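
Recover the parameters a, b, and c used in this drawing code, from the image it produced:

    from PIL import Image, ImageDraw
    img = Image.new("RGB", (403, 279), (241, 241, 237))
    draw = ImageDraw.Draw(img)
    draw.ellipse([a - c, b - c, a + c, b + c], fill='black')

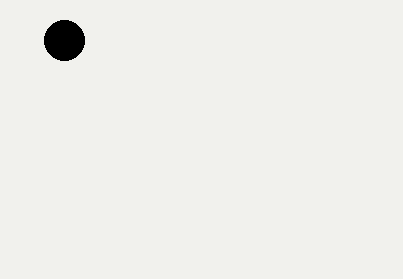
a = 64; b = 40; c = 20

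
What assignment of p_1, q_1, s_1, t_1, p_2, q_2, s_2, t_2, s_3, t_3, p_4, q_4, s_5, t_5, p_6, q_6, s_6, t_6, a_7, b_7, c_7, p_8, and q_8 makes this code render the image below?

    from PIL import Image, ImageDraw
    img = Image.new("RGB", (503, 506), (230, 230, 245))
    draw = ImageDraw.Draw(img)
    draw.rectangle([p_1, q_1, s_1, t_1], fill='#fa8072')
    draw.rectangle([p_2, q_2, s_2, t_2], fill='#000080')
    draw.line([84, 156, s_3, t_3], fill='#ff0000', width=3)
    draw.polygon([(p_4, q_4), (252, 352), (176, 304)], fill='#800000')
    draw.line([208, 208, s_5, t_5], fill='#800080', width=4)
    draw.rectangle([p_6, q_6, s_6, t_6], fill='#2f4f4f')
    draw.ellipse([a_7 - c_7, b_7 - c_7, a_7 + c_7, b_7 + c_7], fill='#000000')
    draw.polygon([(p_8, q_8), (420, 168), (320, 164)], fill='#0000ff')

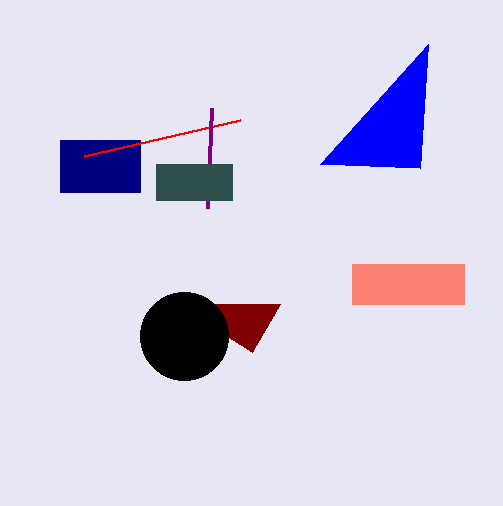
p_1 = 352
q_1 = 264
s_1 = 464
t_1 = 304
p_2 = 60
q_2 = 140
s_2 = 140
t_2 = 192
s_3 = 240
t_3 = 120
p_4 = 280
q_4 = 304
s_5 = 212
t_5 = 108
p_6 = 156
q_6 = 164
s_6 = 232
t_6 = 200
a_7 = 184
b_7 = 336
c_7 = 44
p_8 = 428
q_8 = 44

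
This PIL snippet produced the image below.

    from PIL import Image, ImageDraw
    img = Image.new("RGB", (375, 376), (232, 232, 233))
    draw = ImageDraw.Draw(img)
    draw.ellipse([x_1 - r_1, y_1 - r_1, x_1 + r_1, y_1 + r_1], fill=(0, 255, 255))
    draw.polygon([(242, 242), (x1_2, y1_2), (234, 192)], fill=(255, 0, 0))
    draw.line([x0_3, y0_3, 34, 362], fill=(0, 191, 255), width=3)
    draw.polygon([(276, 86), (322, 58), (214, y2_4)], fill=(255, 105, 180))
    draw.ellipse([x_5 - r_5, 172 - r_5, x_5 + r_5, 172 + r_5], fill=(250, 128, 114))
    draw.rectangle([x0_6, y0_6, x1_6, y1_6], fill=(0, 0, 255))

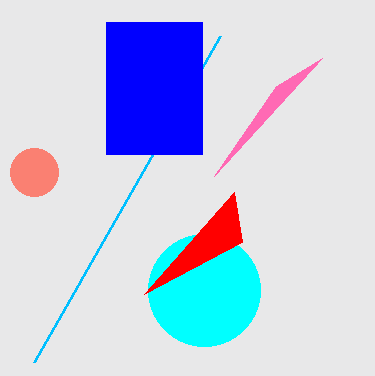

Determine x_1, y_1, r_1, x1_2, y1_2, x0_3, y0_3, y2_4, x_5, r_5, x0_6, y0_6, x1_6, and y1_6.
x_1 = 204
y_1 = 290
r_1 = 56
x1_2 = 144
y1_2 = 294
x0_3 = 220
y0_3 = 36
y2_4 = 176
x_5 = 34
r_5 = 24
x0_6 = 106
y0_6 = 22
x1_6 = 202
y1_6 = 154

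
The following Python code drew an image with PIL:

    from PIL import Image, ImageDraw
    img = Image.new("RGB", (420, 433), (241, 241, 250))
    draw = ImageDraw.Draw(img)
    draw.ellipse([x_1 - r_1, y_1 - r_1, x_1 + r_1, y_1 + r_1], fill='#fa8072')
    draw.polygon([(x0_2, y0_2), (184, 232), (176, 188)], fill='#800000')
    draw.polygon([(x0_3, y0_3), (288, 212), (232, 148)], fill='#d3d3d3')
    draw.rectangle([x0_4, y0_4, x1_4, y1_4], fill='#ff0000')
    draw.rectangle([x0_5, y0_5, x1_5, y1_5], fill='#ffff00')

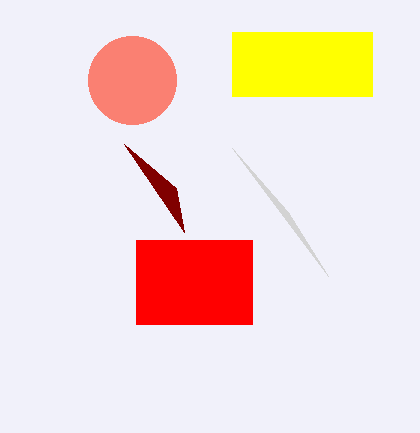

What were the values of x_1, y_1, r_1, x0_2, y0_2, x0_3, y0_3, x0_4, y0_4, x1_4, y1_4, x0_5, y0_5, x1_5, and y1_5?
x_1 = 132; y_1 = 80; r_1 = 44; x0_2 = 124; y0_2 = 144; x0_3 = 328; y0_3 = 276; x0_4 = 136; y0_4 = 240; x1_4 = 252; y1_4 = 324; x0_5 = 232; y0_5 = 32; x1_5 = 372; y1_5 = 96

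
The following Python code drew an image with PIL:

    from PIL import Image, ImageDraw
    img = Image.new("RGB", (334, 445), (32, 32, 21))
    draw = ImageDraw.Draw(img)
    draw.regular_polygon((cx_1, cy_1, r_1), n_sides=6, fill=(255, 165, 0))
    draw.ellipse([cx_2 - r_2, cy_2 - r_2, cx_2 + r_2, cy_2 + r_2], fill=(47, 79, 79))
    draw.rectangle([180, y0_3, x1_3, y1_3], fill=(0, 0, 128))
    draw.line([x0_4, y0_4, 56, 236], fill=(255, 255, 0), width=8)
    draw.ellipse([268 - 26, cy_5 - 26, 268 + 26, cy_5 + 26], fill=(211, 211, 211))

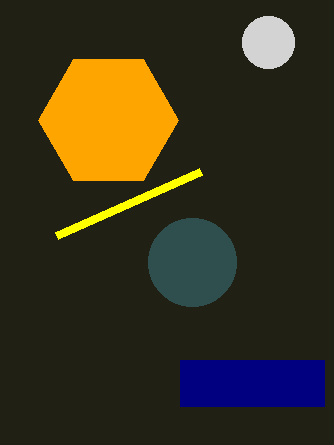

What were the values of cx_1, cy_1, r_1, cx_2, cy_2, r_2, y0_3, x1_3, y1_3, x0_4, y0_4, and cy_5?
cx_1 = 108; cy_1 = 120; r_1 = 70; cx_2 = 192; cy_2 = 262; r_2 = 44; y0_3 = 360; x1_3 = 324; y1_3 = 406; x0_4 = 200; y0_4 = 172; cy_5 = 42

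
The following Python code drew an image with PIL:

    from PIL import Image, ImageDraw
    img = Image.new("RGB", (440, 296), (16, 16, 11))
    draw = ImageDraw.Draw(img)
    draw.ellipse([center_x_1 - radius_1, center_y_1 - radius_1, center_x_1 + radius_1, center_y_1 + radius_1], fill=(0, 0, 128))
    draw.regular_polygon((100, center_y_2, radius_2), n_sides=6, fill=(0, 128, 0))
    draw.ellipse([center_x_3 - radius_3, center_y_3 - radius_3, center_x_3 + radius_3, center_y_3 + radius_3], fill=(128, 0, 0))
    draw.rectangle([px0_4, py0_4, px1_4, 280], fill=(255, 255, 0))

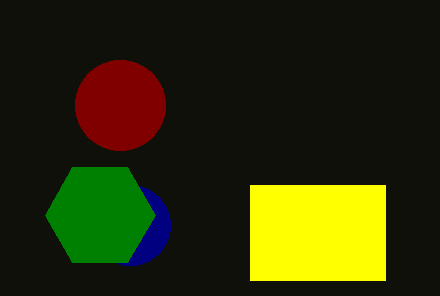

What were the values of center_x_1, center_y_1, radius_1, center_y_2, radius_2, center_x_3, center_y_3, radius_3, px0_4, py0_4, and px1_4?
center_x_1 = 130; center_y_1 = 225; radius_1 = 40; center_y_2 = 215; radius_2 = 55; center_x_3 = 120; center_y_3 = 105; radius_3 = 45; px0_4 = 250; py0_4 = 185; px1_4 = 385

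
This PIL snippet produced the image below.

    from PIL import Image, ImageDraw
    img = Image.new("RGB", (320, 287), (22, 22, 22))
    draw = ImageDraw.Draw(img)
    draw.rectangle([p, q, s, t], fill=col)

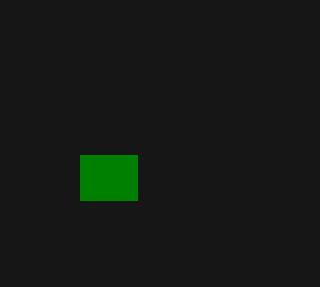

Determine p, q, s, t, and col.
p = 80
q = 155
s = 137
t = 200
col = 'green'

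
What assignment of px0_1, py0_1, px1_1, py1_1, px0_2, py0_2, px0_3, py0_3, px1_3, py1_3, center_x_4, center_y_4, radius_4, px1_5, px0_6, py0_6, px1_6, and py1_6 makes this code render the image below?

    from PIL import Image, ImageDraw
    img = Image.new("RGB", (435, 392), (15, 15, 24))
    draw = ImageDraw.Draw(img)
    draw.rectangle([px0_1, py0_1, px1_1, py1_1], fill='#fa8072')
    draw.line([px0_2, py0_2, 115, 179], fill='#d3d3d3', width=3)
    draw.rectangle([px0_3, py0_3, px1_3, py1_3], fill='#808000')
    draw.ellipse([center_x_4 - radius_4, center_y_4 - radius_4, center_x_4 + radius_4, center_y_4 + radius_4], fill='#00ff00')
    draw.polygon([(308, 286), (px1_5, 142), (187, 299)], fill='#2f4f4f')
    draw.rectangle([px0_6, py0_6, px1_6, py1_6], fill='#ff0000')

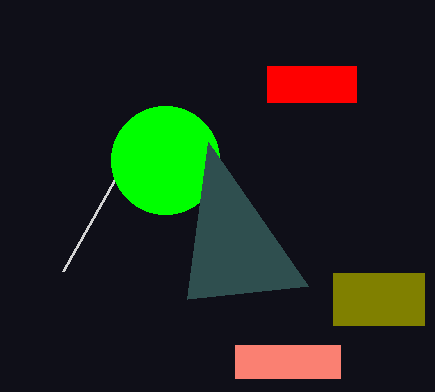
px0_1 = 235; py0_1 = 345; px1_1 = 340; py1_1 = 378; px0_2 = 63; py0_2 = 271; px0_3 = 333; py0_3 = 273; px1_3 = 424; py1_3 = 325; center_x_4 = 165; center_y_4 = 160; radius_4 = 54; px1_5 = 208; px0_6 = 267; py0_6 = 66; px1_6 = 356; py1_6 = 102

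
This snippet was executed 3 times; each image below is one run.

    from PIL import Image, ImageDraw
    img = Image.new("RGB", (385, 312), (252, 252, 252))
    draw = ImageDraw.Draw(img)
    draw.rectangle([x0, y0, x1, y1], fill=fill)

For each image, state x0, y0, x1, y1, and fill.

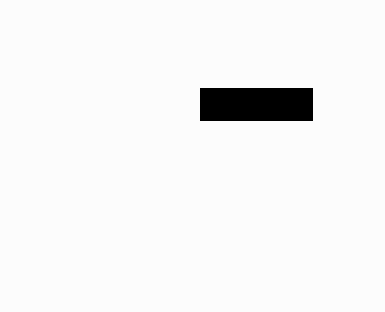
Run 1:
x0 = 200; y0 = 88; x1 = 312; y1 = 120; fill = 'black'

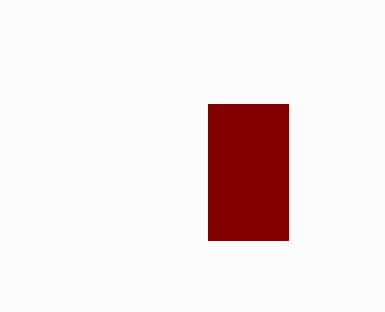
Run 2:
x0 = 208
y0 = 104
x1 = 288
y1 = 240
fill = 'maroon'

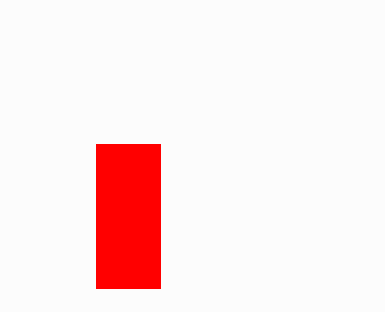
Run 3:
x0 = 96
y0 = 144
x1 = 160
y1 = 288
fill = 'red'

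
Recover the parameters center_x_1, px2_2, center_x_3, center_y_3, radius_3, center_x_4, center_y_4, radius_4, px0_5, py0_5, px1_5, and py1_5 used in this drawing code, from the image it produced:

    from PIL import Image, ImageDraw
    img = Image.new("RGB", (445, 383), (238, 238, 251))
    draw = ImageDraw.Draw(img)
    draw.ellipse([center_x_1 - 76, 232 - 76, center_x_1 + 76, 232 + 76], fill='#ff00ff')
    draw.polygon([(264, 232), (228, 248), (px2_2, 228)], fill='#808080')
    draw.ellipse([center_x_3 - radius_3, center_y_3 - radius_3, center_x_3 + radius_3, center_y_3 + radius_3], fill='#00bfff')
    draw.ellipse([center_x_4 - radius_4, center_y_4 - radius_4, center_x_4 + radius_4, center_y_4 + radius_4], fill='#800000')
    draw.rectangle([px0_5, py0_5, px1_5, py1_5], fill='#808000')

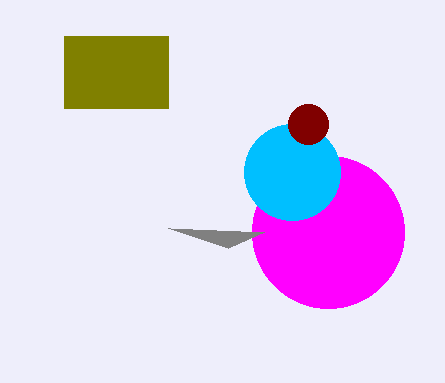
center_x_1 = 328; px2_2 = 168; center_x_3 = 292; center_y_3 = 172; radius_3 = 48; center_x_4 = 308; center_y_4 = 124; radius_4 = 20; px0_5 = 64; py0_5 = 36; px1_5 = 168; py1_5 = 108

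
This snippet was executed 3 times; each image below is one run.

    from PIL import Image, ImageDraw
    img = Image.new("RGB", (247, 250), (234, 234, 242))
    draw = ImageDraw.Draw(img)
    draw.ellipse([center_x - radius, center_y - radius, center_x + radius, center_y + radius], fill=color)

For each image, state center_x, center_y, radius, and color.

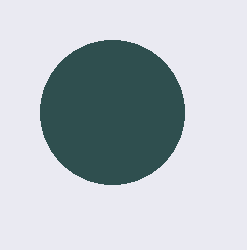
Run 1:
center_x = 112
center_y = 112
radius = 72
color = 'darkslategray'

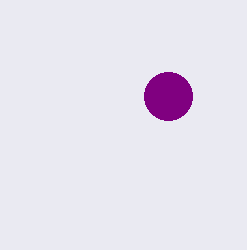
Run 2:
center_x = 168, center_y = 96, radius = 24, color = 'purple'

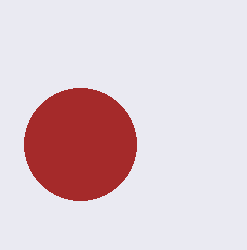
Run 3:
center_x = 80; center_y = 144; radius = 56; color = 'brown'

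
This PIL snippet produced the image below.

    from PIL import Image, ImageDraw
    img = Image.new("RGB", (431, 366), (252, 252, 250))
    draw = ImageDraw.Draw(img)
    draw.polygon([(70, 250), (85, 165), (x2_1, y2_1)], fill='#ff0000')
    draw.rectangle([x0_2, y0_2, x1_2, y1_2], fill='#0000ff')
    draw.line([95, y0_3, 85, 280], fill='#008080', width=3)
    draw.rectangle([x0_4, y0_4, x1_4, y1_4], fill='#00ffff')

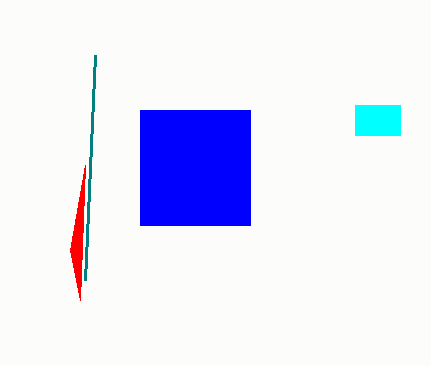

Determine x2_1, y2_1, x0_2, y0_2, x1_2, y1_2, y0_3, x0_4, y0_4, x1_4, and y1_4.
x2_1 = 80; y2_1 = 300; x0_2 = 140; y0_2 = 110; x1_2 = 250; y1_2 = 225; y0_3 = 55; x0_4 = 355; y0_4 = 105; x1_4 = 400; y1_4 = 135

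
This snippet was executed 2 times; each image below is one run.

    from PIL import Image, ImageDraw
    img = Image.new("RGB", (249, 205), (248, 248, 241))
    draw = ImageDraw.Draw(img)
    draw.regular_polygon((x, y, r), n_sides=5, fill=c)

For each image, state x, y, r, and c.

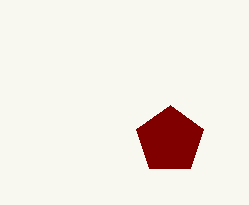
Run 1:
x = 170
y = 140
r = 35
c = 'maroon'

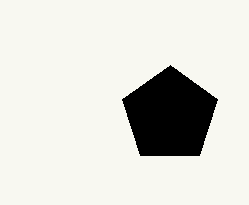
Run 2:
x = 170
y = 115
r = 50
c = 'black'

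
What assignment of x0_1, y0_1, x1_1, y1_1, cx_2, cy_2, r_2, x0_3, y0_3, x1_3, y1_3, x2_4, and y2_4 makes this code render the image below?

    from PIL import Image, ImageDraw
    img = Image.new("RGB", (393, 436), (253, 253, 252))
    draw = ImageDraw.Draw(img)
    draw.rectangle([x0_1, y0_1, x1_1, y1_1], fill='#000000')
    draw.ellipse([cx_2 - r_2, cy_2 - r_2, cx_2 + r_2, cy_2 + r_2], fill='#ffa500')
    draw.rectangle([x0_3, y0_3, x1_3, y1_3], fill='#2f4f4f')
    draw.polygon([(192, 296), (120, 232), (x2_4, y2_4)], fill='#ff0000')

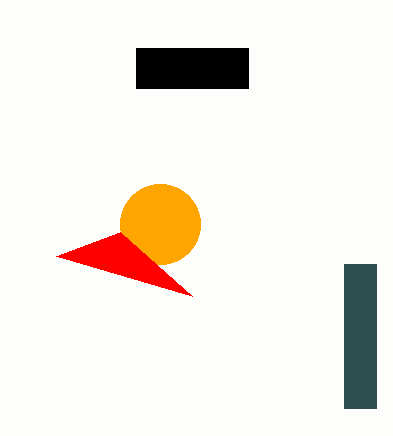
x0_1 = 136, y0_1 = 48, x1_1 = 248, y1_1 = 88, cx_2 = 160, cy_2 = 224, r_2 = 40, x0_3 = 344, y0_3 = 264, x1_3 = 376, y1_3 = 408, x2_4 = 56, y2_4 = 256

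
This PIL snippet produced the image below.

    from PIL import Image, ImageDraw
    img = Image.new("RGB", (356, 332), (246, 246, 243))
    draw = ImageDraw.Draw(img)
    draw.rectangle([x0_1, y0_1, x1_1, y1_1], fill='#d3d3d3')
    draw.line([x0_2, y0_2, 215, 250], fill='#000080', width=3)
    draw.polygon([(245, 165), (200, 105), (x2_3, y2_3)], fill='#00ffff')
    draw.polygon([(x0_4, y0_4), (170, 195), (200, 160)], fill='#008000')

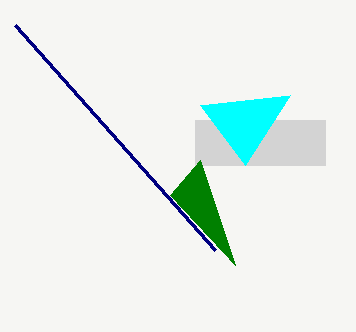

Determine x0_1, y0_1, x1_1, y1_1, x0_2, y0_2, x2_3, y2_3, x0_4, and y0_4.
x0_1 = 195
y0_1 = 120
x1_1 = 325
y1_1 = 165
x0_2 = 15
y0_2 = 25
x2_3 = 290
y2_3 = 95
x0_4 = 235
y0_4 = 265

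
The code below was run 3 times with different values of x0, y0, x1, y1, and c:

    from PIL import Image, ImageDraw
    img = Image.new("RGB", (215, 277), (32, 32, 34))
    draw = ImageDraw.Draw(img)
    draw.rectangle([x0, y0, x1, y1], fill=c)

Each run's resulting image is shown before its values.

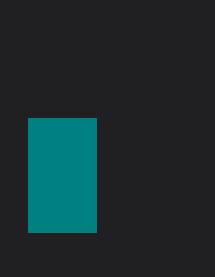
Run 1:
x0 = 28; y0 = 118; x1 = 96; y1 = 232; c = 'teal'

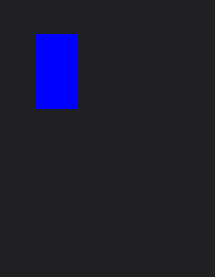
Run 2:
x0 = 36
y0 = 34
x1 = 76
y1 = 108
c = 'blue'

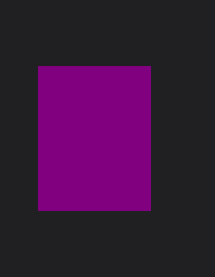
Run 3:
x0 = 38, y0 = 66, x1 = 150, y1 = 210, c = 'purple'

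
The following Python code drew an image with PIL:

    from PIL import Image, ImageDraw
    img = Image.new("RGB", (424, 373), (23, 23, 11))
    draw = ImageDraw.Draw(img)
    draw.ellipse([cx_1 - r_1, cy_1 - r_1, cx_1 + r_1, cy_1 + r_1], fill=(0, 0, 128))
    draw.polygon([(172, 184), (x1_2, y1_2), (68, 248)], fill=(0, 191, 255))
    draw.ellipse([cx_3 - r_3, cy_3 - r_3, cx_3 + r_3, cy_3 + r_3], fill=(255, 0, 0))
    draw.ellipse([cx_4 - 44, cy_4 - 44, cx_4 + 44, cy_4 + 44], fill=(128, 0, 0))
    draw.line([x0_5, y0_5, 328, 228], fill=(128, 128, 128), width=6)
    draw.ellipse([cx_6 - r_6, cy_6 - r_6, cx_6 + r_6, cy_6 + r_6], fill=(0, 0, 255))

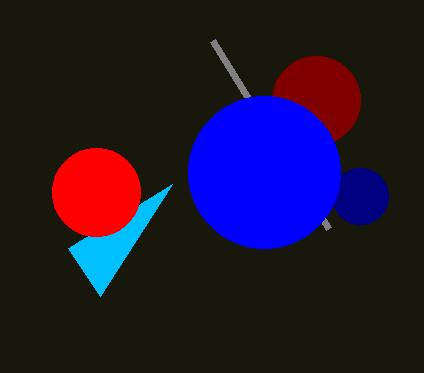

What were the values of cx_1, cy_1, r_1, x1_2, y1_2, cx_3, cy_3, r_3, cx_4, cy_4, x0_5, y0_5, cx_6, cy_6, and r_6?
cx_1 = 360, cy_1 = 196, r_1 = 28, x1_2 = 100, y1_2 = 296, cx_3 = 96, cy_3 = 192, r_3 = 44, cx_4 = 316, cy_4 = 100, x0_5 = 212, y0_5 = 40, cx_6 = 264, cy_6 = 172, r_6 = 76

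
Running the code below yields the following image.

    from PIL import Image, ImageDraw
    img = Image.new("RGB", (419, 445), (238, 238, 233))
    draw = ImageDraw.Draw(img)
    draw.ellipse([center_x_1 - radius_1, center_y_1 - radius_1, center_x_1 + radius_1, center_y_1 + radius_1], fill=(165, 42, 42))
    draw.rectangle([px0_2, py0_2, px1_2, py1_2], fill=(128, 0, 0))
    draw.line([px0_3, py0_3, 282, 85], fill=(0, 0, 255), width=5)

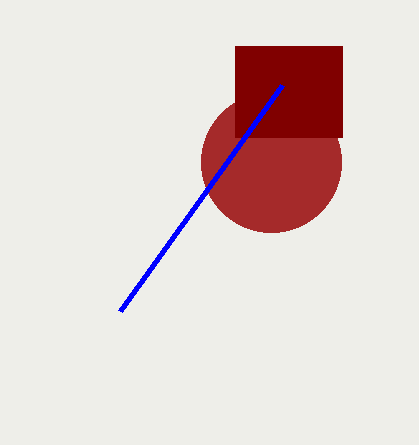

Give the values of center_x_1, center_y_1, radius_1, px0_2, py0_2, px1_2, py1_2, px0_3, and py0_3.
center_x_1 = 271; center_y_1 = 162; radius_1 = 70; px0_2 = 235; py0_2 = 46; px1_2 = 342; py1_2 = 137; px0_3 = 120; py0_3 = 311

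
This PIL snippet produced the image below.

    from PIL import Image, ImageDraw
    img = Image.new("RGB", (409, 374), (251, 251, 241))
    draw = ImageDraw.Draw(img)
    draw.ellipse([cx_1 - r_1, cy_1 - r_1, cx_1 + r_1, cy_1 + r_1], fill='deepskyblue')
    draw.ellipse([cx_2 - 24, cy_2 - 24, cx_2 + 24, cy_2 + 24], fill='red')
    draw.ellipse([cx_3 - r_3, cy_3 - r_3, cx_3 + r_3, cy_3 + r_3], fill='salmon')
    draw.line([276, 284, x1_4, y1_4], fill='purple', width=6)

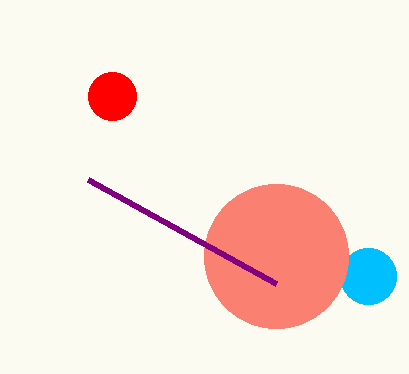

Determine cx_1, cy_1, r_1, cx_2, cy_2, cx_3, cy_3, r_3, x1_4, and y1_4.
cx_1 = 368; cy_1 = 276; r_1 = 28; cx_2 = 112; cy_2 = 96; cx_3 = 276; cy_3 = 256; r_3 = 72; x1_4 = 88; y1_4 = 180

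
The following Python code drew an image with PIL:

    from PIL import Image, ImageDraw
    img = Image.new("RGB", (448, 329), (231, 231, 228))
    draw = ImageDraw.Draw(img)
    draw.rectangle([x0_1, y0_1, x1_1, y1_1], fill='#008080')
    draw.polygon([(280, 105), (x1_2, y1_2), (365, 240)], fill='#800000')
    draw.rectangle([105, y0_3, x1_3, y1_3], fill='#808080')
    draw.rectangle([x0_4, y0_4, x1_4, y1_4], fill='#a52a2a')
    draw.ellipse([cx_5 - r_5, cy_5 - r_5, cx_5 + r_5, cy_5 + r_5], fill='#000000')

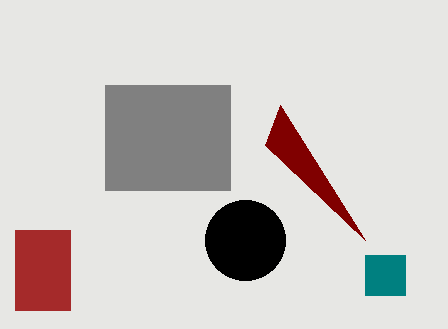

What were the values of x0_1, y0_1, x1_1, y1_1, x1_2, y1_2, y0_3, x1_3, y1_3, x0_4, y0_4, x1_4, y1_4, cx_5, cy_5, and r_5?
x0_1 = 365
y0_1 = 255
x1_1 = 405
y1_1 = 295
x1_2 = 265
y1_2 = 145
y0_3 = 85
x1_3 = 230
y1_3 = 190
x0_4 = 15
y0_4 = 230
x1_4 = 70
y1_4 = 310
cx_5 = 245
cy_5 = 240
r_5 = 40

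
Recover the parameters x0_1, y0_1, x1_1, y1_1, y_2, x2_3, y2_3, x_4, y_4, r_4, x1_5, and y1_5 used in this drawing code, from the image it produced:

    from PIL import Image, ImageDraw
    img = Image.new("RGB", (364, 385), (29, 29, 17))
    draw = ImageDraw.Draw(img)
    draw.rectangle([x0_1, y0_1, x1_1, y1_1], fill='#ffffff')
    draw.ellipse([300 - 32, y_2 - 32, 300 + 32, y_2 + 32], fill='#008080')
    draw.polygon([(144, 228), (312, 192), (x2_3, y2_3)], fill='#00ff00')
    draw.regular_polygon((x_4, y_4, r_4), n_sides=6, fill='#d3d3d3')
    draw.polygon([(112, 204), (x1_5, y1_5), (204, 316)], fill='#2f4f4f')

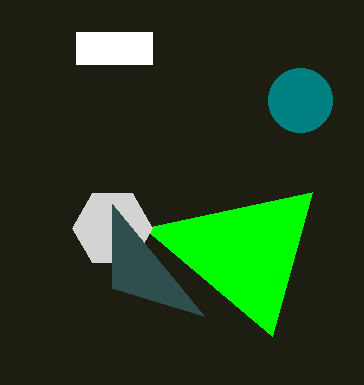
x0_1 = 76; y0_1 = 32; x1_1 = 152; y1_1 = 64; y_2 = 100; x2_3 = 272; y2_3 = 336; x_4 = 112; y_4 = 228; r_4 = 40; x1_5 = 112; y1_5 = 288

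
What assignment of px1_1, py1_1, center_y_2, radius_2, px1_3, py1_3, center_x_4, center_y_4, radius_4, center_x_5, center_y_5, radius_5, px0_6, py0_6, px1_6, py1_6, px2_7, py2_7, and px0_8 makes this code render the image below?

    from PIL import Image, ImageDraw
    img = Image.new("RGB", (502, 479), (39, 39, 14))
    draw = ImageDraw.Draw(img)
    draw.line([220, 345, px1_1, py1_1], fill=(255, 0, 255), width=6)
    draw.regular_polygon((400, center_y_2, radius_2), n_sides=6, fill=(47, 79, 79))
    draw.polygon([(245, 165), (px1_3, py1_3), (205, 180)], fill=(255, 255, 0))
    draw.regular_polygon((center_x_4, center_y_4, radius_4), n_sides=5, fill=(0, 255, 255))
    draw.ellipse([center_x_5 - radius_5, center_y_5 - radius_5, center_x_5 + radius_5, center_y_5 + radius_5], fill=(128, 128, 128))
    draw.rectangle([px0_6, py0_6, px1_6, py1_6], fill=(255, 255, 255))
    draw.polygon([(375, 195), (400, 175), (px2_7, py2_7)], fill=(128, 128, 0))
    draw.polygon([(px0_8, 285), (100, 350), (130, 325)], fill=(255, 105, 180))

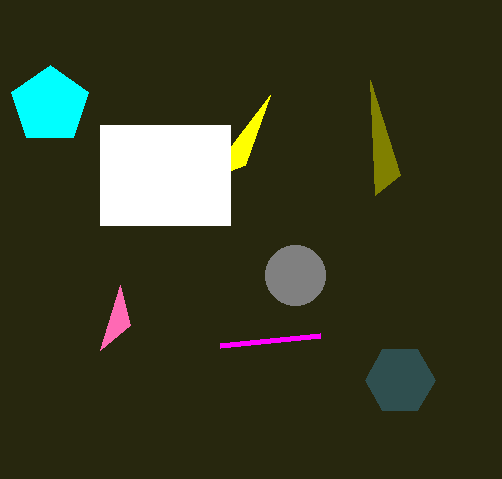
px1_1 = 320; py1_1 = 335; center_y_2 = 380; radius_2 = 35; px1_3 = 270; py1_3 = 95; center_x_4 = 50; center_y_4 = 105; radius_4 = 40; center_x_5 = 295; center_y_5 = 275; radius_5 = 30; px0_6 = 100; py0_6 = 125; px1_6 = 230; py1_6 = 225; px2_7 = 370; py2_7 = 80; px0_8 = 120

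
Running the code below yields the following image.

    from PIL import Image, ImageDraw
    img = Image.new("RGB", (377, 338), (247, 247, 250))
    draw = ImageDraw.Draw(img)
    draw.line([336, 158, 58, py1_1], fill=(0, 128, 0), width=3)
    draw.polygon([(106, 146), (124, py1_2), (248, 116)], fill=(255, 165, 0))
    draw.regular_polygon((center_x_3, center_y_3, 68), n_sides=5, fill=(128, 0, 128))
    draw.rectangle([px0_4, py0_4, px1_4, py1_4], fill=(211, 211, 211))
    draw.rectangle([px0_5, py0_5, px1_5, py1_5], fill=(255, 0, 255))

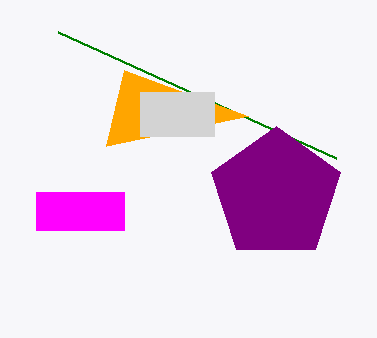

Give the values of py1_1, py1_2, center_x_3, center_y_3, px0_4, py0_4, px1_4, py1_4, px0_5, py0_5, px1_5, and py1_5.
py1_1 = 32; py1_2 = 70; center_x_3 = 276; center_y_3 = 194; px0_4 = 140; py0_4 = 92; px1_4 = 214; py1_4 = 136; px0_5 = 36; py0_5 = 192; px1_5 = 124; py1_5 = 230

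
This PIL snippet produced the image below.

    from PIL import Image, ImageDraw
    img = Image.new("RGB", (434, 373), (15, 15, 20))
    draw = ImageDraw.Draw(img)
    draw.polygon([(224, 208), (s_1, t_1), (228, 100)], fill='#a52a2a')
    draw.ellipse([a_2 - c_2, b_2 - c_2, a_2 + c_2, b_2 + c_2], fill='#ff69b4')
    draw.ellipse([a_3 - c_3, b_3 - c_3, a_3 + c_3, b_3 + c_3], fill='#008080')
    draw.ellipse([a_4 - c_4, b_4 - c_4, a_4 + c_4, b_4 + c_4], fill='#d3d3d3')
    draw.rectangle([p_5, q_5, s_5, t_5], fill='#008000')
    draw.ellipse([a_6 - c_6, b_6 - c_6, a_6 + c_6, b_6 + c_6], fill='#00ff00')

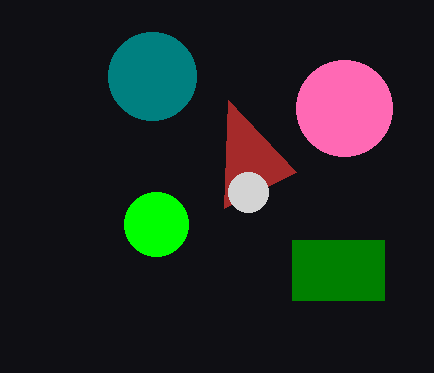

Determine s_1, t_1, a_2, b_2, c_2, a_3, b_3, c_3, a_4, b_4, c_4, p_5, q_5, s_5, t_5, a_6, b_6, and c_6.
s_1 = 296
t_1 = 172
a_2 = 344
b_2 = 108
c_2 = 48
a_3 = 152
b_3 = 76
c_3 = 44
a_4 = 248
b_4 = 192
c_4 = 20
p_5 = 292
q_5 = 240
s_5 = 384
t_5 = 300
a_6 = 156
b_6 = 224
c_6 = 32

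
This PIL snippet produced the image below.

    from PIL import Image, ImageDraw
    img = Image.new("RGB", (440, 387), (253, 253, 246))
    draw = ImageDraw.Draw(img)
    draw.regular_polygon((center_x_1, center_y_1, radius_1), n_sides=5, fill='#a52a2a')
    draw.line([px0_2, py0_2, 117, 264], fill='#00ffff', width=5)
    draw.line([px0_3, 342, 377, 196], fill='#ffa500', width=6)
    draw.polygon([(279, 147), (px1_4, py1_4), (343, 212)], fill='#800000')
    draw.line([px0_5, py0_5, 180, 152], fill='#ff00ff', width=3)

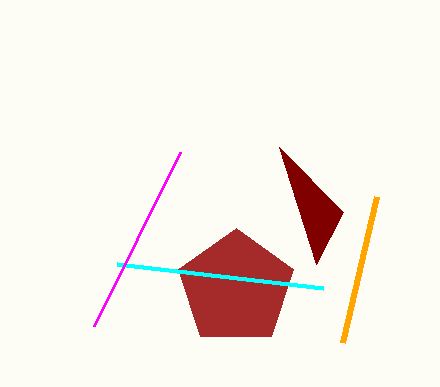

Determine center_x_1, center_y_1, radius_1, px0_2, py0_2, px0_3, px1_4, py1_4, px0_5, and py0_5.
center_x_1 = 236, center_y_1 = 288, radius_1 = 60, px0_2 = 323, py0_2 = 288, px0_3 = 343, px1_4 = 316, py1_4 = 264, px0_5 = 94, py0_5 = 326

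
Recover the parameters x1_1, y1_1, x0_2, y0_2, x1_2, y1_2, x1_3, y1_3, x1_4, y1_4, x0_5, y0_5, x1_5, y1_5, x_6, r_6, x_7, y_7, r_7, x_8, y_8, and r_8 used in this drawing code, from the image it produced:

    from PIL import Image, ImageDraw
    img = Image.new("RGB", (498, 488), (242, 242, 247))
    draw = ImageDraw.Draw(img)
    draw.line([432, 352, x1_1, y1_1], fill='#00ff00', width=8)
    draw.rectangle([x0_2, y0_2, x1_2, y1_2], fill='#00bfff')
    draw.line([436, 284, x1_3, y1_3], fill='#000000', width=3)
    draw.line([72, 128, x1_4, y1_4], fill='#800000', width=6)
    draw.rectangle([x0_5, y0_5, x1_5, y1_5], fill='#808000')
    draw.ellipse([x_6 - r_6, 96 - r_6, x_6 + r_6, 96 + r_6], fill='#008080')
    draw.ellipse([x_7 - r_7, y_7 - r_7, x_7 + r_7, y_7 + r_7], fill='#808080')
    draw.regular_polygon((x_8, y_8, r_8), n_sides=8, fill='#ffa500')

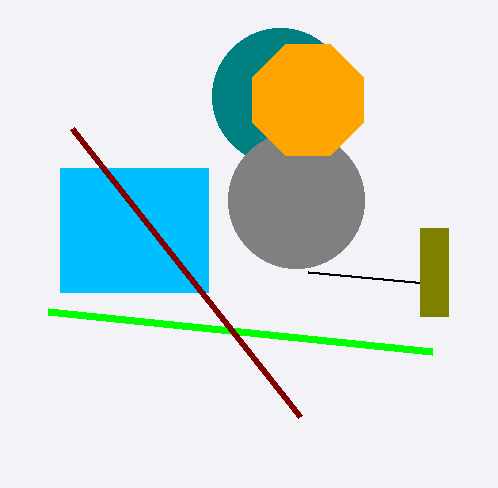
x1_1 = 48; y1_1 = 312; x0_2 = 60; y0_2 = 168; x1_2 = 208; y1_2 = 292; x1_3 = 308; y1_3 = 272; x1_4 = 300; y1_4 = 416; x0_5 = 420; y0_5 = 228; x1_5 = 448; y1_5 = 316; x_6 = 280; r_6 = 68; x_7 = 296; y_7 = 200; r_7 = 68; x_8 = 308; y_8 = 100; r_8 = 60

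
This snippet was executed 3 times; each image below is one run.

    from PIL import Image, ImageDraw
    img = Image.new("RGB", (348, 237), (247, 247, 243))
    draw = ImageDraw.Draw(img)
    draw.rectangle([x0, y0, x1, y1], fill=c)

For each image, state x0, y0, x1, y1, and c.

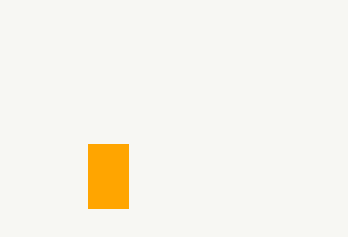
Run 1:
x0 = 88, y0 = 144, x1 = 128, y1 = 208, c = 'orange'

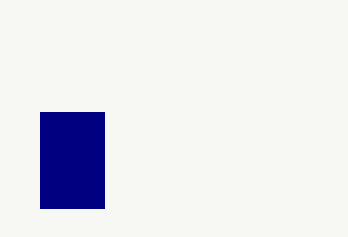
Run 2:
x0 = 40; y0 = 112; x1 = 104; y1 = 208; c = 'navy'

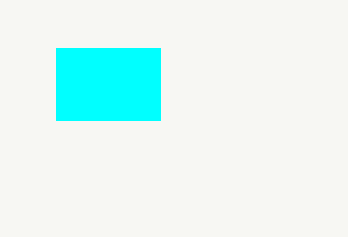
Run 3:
x0 = 56, y0 = 48, x1 = 160, y1 = 120, c = 'cyan'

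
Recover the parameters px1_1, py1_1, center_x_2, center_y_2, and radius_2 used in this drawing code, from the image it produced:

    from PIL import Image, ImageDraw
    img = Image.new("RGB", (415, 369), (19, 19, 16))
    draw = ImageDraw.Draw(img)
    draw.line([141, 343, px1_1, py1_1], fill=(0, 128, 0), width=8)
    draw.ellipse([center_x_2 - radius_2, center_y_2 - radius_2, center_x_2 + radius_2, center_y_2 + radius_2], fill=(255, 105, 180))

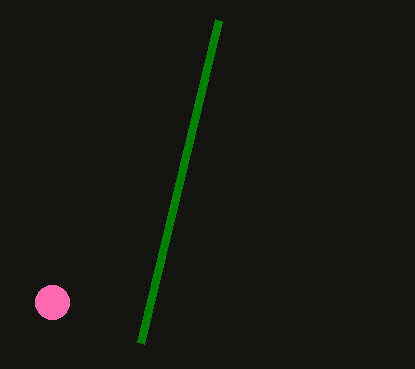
px1_1 = 219
py1_1 = 20
center_x_2 = 52
center_y_2 = 302
radius_2 = 17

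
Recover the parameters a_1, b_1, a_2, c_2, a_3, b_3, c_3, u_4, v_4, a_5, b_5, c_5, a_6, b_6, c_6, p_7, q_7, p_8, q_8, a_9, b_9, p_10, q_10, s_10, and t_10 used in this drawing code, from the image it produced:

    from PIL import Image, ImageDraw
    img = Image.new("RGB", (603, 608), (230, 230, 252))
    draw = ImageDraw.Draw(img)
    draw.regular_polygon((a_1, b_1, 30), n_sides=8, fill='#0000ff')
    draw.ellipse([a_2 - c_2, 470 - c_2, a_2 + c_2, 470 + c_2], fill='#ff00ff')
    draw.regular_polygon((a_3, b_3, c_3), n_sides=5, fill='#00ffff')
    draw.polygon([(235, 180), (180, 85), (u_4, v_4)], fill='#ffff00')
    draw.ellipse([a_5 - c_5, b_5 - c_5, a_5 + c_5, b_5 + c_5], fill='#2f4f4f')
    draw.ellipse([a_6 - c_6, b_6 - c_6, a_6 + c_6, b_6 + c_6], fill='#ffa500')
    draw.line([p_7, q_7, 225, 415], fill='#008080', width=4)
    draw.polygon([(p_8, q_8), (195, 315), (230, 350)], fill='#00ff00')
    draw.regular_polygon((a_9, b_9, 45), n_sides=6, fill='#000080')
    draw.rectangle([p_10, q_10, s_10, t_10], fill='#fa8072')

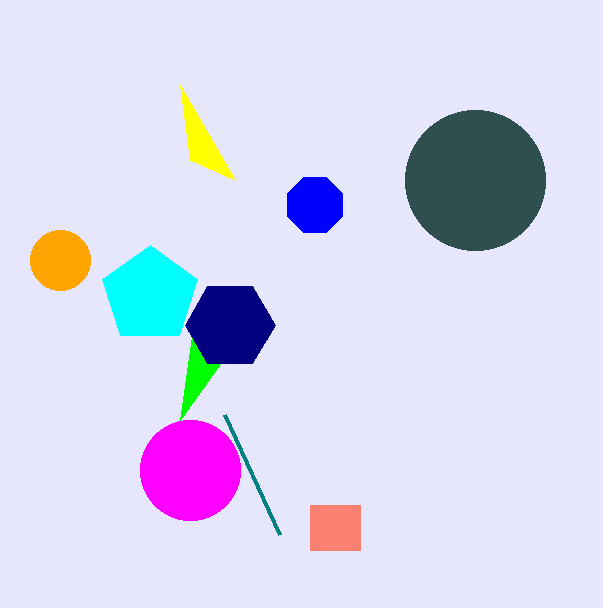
a_1 = 315, b_1 = 205, a_2 = 190, c_2 = 50, a_3 = 150, b_3 = 295, c_3 = 50, u_4 = 190, v_4 = 160, a_5 = 475, b_5 = 180, c_5 = 70, a_6 = 60, b_6 = 260, c_6 = 30, p_7 = 280, q_7 = 535, p_8 = 180, q_8 = 420, a_9 = 230, b_9 = 325, p_10 = 310, q_10 = 505, s_10 = 360, t_10 = 550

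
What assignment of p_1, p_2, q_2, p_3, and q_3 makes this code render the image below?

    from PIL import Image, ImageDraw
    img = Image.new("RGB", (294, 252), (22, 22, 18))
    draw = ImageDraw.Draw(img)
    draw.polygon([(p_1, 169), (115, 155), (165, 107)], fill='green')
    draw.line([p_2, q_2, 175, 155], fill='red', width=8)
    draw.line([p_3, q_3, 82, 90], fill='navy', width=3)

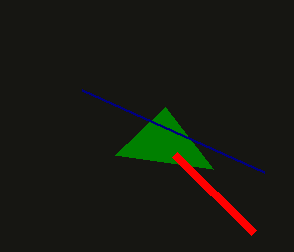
p_1 = 213; p_2 = 254; q_2 = 233; p_3 = 264; q_3 = 172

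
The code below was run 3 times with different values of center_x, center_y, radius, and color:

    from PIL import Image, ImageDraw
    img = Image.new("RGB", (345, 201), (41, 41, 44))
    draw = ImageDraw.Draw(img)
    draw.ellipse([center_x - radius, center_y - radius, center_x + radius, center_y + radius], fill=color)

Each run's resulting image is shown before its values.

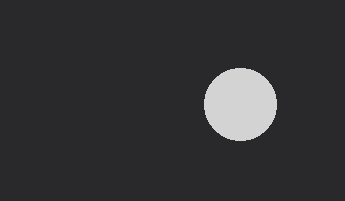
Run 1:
center_x = 240, center_y = 104, radius = 36, color = 'lightgray'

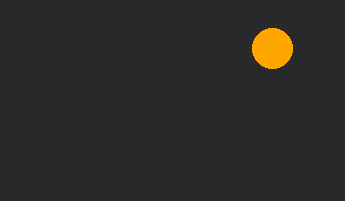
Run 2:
center_x = 272, center_y = 48, radius = 20, color = 'orange'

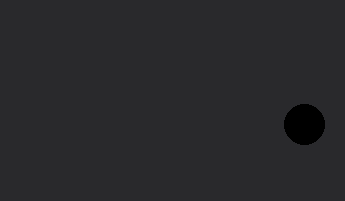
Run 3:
center_x = 304; center_y = 124; radius = 20; color = 'black'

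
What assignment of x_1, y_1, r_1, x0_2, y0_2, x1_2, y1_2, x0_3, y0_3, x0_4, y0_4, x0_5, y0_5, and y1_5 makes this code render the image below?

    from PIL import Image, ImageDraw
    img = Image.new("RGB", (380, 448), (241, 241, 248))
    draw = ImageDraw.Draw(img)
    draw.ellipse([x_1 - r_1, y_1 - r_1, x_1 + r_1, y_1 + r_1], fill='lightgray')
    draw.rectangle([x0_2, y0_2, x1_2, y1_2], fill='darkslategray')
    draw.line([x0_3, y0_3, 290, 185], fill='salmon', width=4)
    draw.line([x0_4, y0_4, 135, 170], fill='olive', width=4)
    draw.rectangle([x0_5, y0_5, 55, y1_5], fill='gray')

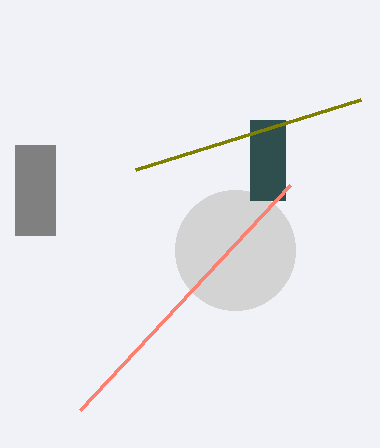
x_1 = 235; y_1 = 250; r_1 = 60; x0_2 = 250; y0_2 = 120; x1_2 = 285; y1_2 = 200; x0_3 = 80; y0_3 = 410; x0_4 = 360; y0_4 = 100; x0_5 = 15; y0_5 = 145; y1_5 = 235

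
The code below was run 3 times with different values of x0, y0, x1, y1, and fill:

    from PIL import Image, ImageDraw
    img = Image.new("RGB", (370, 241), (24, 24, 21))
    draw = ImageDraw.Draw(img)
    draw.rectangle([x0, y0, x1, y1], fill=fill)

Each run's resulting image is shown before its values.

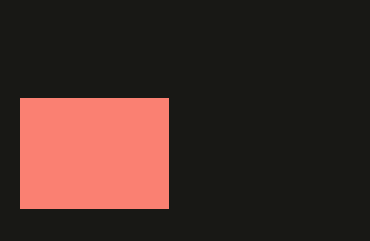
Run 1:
x0 = 20
y0 = 98
x1 = 168
y1 = 208
fill = 'salmon'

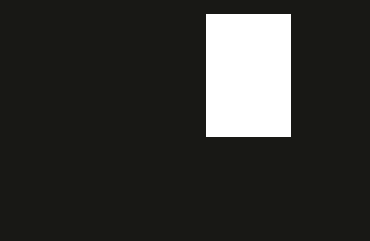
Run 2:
x0 = 206; y0 = 14; x1 = 290; y1 = 136; fill = 'white'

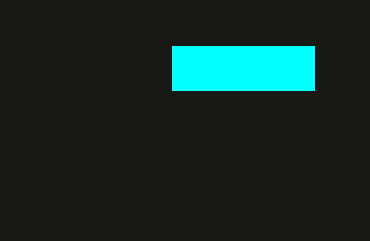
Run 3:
x0 = 172, y0 = 46, x1 = 314, y1 = 90, fill = 'cyan'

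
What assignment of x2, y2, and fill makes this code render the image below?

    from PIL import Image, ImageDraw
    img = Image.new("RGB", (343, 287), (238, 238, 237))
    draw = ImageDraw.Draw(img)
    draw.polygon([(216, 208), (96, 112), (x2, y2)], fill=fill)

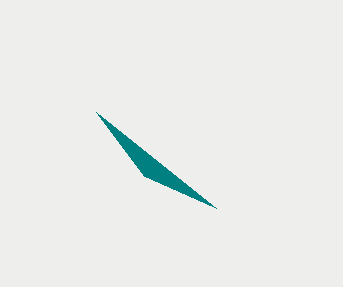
x2 = 144, y2 = 176, fill = 'teal'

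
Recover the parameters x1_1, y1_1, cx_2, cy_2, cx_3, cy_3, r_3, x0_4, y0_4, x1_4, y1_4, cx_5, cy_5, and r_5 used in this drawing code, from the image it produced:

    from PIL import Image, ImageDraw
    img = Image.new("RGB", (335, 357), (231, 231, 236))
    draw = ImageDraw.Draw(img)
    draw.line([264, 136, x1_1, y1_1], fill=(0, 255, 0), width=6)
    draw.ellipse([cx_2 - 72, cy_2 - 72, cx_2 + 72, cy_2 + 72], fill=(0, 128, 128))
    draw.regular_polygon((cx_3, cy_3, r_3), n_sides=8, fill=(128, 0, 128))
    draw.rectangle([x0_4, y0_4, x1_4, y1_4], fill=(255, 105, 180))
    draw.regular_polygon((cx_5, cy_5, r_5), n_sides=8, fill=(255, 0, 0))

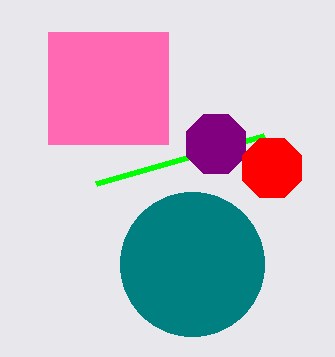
x1_1 = 96, y1_1 = 184, cx_2 = 192, cy_2 = 264, cx_3 = 216, cy_3 = 144, r_3 = 32, x0_4 = 48, y0_4 = 32, x1_4 = 168, y1_4 = 144, cx_5 = 272, cy_5 = 168, r_5 = 32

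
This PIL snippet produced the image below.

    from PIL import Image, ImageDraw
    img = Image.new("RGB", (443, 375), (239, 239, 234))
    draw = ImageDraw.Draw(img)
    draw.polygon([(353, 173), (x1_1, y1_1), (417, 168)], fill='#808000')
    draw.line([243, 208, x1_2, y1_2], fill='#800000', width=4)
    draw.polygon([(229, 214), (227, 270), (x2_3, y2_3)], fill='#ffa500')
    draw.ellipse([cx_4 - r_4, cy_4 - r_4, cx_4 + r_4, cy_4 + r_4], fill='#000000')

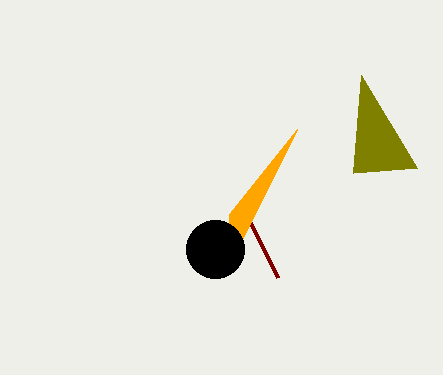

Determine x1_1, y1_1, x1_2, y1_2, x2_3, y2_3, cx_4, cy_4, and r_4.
x1_1 = 361
y1_1 = 75
x1_2 = 277
y1_2 = 277
x2_3 = 297
y2_3 = 129
cx_4 = 215
cy_4 = 249
r_4 = 29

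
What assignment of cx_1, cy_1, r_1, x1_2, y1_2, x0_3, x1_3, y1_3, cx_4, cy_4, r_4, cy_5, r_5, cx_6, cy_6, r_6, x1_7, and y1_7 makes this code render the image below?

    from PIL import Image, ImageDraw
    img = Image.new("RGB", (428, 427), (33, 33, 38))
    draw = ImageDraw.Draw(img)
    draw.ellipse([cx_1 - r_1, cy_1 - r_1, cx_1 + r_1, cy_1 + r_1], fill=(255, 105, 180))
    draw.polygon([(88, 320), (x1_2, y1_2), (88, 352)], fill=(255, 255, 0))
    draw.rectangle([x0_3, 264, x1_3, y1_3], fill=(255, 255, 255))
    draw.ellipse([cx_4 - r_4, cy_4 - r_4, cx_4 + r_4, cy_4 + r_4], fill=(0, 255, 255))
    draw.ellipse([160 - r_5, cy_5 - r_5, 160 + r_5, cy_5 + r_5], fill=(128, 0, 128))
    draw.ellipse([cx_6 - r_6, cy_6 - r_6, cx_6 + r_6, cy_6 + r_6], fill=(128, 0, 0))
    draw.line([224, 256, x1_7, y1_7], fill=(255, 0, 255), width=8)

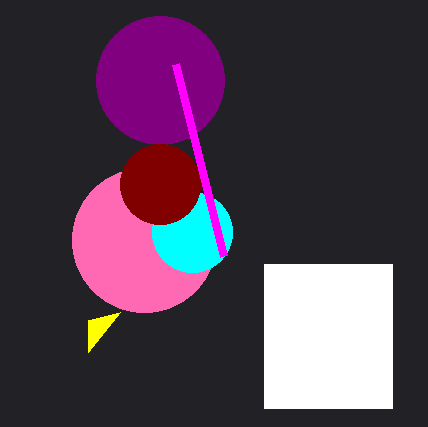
cx_1 = 144; cy_1 = 240; r_1 = 72; x1_2 = 120; y1_2 = 312; x0_3 = 264; x1_3 = 392; y1_3 = 408; cx_4 = 192; cy_4 = 232; r_4 = 40; cy_5 = 80; r_5 = 64; cx_6 = 160; cy_6 = 184; r_6 = 40; x1_7 = 176; y1_7 = 64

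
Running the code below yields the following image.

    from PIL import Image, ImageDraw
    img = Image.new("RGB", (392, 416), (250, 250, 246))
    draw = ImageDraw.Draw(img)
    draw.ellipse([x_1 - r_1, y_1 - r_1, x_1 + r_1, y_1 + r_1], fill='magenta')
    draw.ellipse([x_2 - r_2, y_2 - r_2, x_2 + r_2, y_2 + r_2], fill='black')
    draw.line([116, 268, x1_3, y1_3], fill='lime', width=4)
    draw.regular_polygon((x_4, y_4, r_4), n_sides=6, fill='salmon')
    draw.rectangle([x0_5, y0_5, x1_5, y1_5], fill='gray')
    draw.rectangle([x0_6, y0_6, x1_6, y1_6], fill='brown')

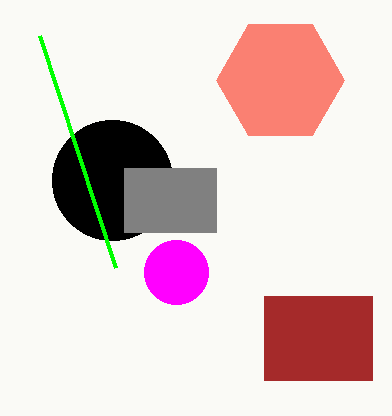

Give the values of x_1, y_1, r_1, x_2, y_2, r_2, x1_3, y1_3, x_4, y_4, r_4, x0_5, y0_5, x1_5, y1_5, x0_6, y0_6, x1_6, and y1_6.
x_1 = 176; y_1 = 272; r_1 = 32; x_2 = 112; y_2 = 180; r_2 = 60; x1_3 = 40; y1_3 = 36; x_4 = 280; y_4 = 80; r_4 = 64; x0_5 = 124; y0_5 = 168; x1_5 = 216; y1_5 = 232; x0_6 = 264; y0_6 = 296; x1_6 = 372; y1_6 = 380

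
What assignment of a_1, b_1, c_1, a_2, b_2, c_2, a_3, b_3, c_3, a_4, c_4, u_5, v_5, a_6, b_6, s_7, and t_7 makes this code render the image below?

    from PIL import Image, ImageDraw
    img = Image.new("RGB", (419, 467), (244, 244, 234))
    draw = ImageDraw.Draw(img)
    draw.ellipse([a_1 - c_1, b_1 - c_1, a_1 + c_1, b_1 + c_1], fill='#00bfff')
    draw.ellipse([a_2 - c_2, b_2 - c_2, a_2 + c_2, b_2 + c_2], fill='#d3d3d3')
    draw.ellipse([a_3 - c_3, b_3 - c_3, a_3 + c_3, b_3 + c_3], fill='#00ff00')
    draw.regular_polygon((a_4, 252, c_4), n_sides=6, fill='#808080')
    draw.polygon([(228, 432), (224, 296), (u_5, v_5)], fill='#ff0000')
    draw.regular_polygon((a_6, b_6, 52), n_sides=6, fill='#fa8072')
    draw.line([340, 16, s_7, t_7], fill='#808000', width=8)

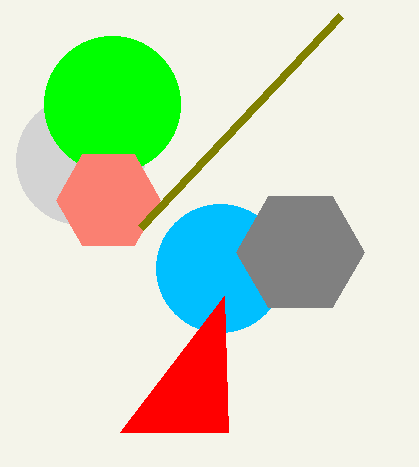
a_1 = 220, b_1 = 268, c_1 = 64, a_2 = 80, b_2 = 160, c_2 = 64, a_3 = 112, b_3 = 104, c_3 = 68, a_4 = 300, c_4 = 64, u_5 = 120, v_5 = 432, a_6 = 108, b_6 = 200, s_7 = 140, t_7 = 228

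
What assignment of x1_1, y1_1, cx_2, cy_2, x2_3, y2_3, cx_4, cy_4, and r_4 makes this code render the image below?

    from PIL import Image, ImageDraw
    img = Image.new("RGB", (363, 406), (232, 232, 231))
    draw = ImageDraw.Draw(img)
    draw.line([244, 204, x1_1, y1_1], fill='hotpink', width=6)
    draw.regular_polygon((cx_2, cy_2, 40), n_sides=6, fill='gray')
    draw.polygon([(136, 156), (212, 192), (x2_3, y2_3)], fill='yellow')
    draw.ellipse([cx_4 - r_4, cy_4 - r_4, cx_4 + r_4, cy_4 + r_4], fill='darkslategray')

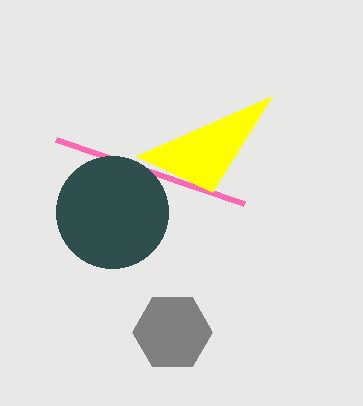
x1_1 = 56, y1_1 = 140, cx_2 = 172, cy_2 = 332, x2_3 = 272, y2_3 = 96, cx_4 = 112, cy_4 = 212, r_4 = 56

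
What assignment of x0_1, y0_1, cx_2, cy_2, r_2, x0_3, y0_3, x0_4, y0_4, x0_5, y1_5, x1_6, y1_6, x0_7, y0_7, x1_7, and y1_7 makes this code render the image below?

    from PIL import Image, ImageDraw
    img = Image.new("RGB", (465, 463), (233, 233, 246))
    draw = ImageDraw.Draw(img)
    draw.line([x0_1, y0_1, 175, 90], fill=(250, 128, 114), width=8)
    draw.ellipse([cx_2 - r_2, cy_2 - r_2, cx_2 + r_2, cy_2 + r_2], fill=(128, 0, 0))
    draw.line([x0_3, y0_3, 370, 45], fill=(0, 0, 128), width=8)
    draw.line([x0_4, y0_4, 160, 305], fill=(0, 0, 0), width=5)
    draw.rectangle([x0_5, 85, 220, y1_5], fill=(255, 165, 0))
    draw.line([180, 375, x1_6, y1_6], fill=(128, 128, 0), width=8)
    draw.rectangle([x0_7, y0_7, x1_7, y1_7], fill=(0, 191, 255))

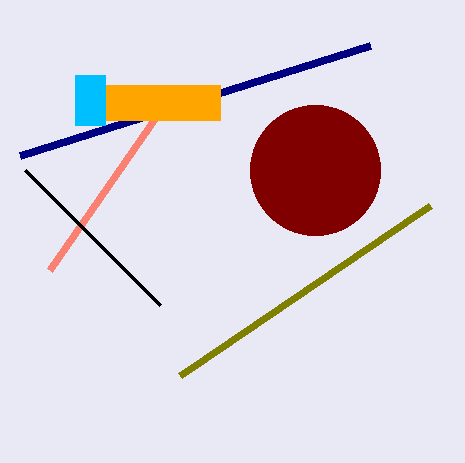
x0_1 = 50; y0_1 = 270; cx_2 = 315; cy_2 = 170; r_2 = 65; x0_3 = 20; y0_3 = 155; x0_4 = 25; y0_4 = 170; x0_5 = 75; y1_5 = 120; x1_6 = 430; y1_6 = 205; x0_7 = 75; y0_7 = 75; x1_7 = 105; y1_7 = 125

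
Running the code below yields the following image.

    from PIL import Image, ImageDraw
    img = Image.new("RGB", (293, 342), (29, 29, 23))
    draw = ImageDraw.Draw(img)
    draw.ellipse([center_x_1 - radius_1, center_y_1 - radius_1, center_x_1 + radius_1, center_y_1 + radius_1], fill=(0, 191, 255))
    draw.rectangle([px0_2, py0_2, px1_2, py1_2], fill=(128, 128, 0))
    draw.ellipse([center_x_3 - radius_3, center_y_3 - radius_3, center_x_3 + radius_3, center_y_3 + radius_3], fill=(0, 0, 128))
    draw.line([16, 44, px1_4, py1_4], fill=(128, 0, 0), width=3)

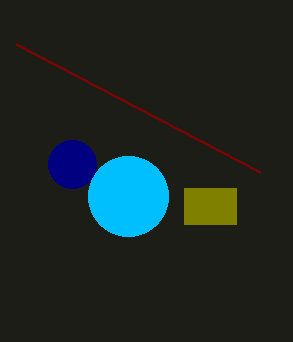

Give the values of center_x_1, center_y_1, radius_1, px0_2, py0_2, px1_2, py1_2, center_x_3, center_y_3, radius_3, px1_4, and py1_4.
center_x_1 = 128, center_y_1 = 196, radius_1 = 40, px0_2 = 184, py0_2 = 188, px1_2 = 236, py1_2 = 224, center_x_3 = 72, center_y_3 = 164, radius_3 = 24, px1_4 = 260, py1_4 = 172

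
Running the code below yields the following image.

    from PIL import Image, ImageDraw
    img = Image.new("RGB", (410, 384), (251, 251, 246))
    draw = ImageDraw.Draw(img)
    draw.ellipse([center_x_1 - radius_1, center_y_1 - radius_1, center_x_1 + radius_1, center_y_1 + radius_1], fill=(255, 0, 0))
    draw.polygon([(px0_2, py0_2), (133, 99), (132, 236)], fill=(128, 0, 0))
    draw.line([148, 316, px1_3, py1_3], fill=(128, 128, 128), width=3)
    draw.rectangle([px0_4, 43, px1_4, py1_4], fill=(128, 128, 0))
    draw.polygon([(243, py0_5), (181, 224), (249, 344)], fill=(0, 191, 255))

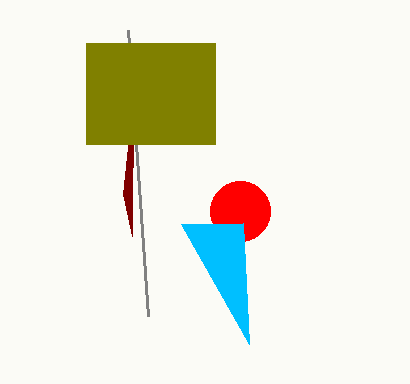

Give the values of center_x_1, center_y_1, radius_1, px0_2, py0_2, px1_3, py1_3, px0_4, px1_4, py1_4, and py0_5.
center_x_1 = 240, center_y_1 = 211, radius_1 = 30, px0_2 = 123, py0_2 = 194, px1_3 = 128, py1_3 = 30, px0_4 = 86, px1_4 = 215, py1_4 = 144, py0_5 = 223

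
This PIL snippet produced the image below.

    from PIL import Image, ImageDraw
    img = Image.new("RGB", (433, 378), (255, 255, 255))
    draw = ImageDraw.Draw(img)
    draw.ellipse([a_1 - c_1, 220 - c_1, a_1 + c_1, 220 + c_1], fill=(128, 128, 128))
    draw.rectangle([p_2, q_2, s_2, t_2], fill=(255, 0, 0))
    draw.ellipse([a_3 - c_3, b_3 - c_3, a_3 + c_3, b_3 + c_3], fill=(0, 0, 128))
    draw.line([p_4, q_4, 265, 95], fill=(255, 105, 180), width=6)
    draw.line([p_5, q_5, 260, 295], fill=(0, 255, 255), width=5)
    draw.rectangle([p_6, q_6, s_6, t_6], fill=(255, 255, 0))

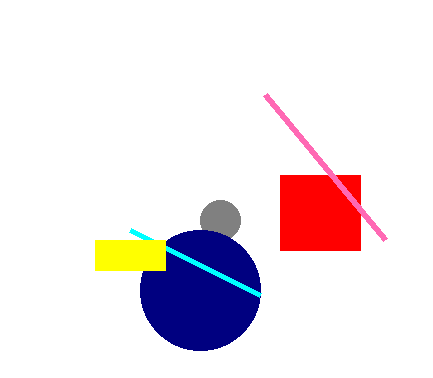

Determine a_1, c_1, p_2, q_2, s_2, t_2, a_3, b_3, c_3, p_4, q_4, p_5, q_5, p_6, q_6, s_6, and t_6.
a_1 = 220, c_1 = 20, p_2 = 280, q_2 = 175, s_2 = 360, t_2 = 250, a_3 = 200, b_3 = 290, c_3 = 60, p_4 = 385, q_4 = 240, p_5 = 130, q_5 = 230, p_6 = 95, q_6 = 240, s_6 = 165, t_6 = 270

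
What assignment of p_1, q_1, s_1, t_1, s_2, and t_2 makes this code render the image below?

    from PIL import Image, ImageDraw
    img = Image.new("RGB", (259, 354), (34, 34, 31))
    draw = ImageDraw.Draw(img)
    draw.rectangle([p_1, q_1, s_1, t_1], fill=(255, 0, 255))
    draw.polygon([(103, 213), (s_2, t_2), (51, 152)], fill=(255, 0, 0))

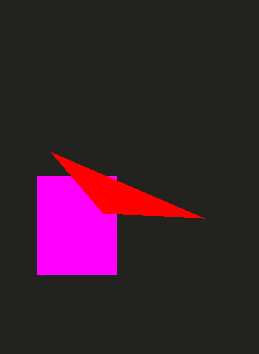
p_1 = 37; q_1 = 176; s_1 = 116; t_1 = 274; s_2 = 204; t_2 = 218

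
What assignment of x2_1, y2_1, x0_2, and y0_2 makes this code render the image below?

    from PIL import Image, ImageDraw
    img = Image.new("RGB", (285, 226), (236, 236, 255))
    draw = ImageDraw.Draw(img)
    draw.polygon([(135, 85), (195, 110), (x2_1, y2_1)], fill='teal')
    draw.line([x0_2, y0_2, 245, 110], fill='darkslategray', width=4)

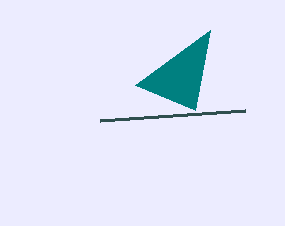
x2_1 = 210
y2_1 = 30
x0_2 = 100
y0_2 = 120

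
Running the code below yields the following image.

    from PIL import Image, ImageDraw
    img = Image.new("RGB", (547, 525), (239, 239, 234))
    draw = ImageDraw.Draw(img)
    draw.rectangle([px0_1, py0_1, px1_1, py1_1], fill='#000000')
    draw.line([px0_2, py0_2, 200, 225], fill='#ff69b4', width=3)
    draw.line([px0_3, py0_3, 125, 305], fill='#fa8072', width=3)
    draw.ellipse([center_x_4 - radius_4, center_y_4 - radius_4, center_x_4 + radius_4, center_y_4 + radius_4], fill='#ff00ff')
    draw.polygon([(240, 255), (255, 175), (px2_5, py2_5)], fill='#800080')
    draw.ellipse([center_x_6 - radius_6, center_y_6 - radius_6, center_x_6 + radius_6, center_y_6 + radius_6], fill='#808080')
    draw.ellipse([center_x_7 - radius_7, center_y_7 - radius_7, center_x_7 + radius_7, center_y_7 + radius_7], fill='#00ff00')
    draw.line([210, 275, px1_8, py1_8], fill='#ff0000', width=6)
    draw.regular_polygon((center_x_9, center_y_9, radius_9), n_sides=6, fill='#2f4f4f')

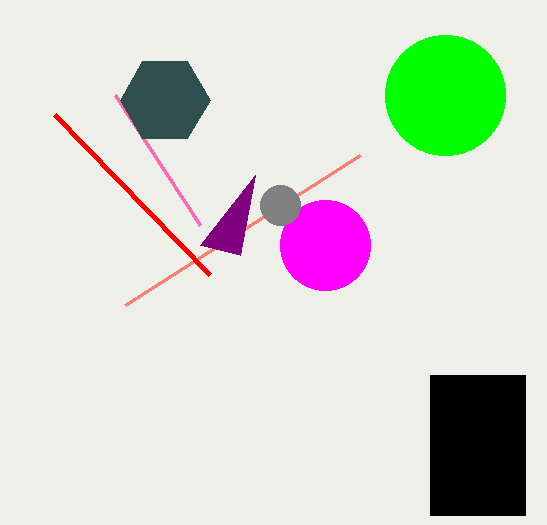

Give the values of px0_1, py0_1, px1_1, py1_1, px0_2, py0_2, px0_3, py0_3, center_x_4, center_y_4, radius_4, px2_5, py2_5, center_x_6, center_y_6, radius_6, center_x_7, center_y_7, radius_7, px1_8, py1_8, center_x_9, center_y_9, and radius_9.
px0_1 = 430, py0_1 = 375, px1_1 = 525, py1_1 = 515, px0_2 = 115, py0_2 = 95, px0_3 = 360, py0_3 = 155, center_x_4 = 325, center_y_4 = 245, radius_4 = 45, px2_5 = 200, py2_5 = 245, center_x_6 = 280, center_y_6 = 205, radius_6 = 20, center_x_7 = 445, center_y_7 = 95, radius_7 = 60, px1_8 = 55, py1_8 = 115, center_x_9 = 165, center_y_9 = 100, radius_9 = 45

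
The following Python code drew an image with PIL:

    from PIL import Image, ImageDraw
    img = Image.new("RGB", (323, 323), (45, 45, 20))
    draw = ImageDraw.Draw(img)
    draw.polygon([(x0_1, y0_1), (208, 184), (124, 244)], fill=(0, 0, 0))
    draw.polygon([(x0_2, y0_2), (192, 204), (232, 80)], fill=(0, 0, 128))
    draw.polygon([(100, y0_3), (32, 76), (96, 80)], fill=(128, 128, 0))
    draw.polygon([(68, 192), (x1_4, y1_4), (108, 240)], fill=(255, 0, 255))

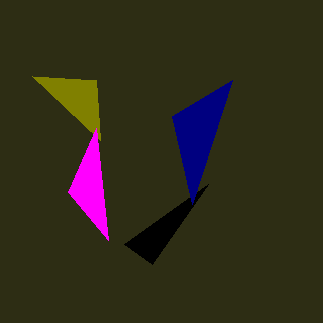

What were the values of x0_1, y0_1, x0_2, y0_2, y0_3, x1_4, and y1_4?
x0_1 = 152
y0_1 = 264
x0_2 = 172
y0_2 = 116
y0_3 = 140
x1_4 = 96
y1_4 = 128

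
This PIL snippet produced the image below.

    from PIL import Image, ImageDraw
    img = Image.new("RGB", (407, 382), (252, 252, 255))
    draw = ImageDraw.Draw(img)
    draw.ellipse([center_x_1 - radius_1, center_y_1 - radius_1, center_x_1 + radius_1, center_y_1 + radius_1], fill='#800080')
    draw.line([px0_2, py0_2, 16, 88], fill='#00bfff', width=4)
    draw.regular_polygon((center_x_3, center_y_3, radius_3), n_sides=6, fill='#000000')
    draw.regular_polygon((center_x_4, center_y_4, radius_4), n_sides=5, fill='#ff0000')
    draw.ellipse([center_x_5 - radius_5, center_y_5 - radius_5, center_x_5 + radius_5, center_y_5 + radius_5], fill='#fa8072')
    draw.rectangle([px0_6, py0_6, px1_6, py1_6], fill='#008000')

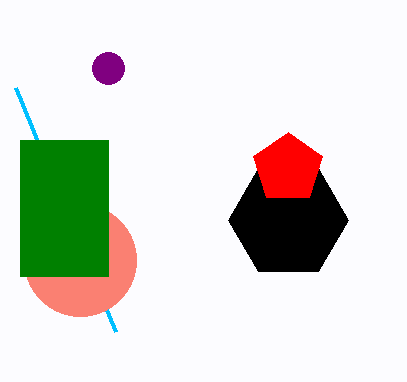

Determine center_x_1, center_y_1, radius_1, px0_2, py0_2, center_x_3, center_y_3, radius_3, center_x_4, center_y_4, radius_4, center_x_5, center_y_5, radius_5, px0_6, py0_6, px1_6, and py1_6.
center_x_1 = 108, center_y_1 = 68, radius_1 = 16, px0_2 = 116, py0_2 = 332, center_x_3 = 288, center_y_3 = 220, radius_3 = 60, center_x_4 = 288, center_y_4 = 168, radius_4 = 36, center_x_5 = 80, center_y_5 = 260, radius_5 = 56, px0_6 = 20, py0_6 = 140, px1_6 = 108, py1_6 = 276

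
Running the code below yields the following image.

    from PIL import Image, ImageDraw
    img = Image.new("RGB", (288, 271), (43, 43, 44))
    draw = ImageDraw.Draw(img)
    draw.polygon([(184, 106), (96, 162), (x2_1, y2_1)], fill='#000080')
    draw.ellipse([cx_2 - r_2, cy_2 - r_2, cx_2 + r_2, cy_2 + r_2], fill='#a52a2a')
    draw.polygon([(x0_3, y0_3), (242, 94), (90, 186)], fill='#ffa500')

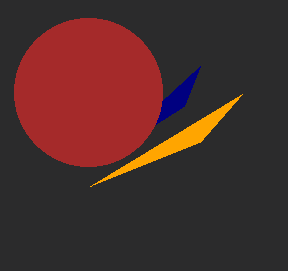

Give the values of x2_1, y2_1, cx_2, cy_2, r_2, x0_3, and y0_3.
x2_1 = 200; y2_1 = 66; cx_2 = 88; cy_2 = 92; r_2 = 74; x0_3 = 200; y0_3 = 142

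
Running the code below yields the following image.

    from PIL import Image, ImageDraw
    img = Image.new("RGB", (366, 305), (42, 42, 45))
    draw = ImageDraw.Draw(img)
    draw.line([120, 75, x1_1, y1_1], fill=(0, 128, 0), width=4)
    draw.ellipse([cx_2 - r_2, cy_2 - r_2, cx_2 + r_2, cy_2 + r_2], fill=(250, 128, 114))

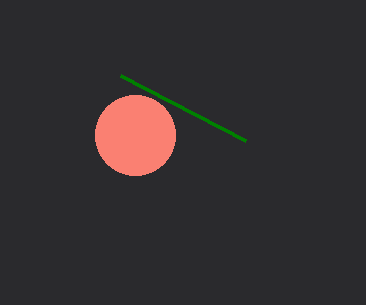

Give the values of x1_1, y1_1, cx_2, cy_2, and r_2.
x1_1 = 245; y1_1 = 140; cx_2 = 135; cy_2 = 135; r_2 = 40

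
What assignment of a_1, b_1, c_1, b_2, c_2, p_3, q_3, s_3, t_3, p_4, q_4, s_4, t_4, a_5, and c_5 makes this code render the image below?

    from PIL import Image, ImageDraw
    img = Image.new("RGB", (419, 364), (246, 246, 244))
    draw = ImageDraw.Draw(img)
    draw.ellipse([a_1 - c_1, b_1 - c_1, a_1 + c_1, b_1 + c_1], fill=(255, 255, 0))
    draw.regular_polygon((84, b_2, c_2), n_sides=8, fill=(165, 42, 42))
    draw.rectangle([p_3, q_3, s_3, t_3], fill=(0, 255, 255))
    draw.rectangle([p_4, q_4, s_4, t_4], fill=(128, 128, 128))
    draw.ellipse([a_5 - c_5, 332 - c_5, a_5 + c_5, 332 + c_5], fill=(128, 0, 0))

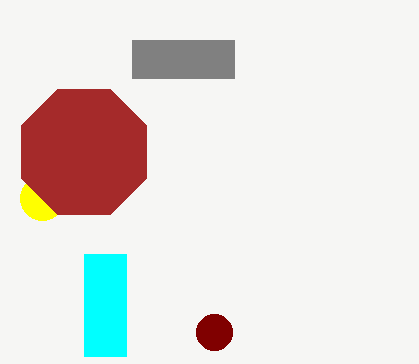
a_1 = 42, b_1 = 198, c_1 = 22, b_2 = 152, c_2 = 68, p_3 = 84, q_3 = 254, s_3 = 126, t_3 = 356, p_4 = 132, q_4 = 40, s_4 = 234, t_4 = 78, a_5 = 214, c_5 = 18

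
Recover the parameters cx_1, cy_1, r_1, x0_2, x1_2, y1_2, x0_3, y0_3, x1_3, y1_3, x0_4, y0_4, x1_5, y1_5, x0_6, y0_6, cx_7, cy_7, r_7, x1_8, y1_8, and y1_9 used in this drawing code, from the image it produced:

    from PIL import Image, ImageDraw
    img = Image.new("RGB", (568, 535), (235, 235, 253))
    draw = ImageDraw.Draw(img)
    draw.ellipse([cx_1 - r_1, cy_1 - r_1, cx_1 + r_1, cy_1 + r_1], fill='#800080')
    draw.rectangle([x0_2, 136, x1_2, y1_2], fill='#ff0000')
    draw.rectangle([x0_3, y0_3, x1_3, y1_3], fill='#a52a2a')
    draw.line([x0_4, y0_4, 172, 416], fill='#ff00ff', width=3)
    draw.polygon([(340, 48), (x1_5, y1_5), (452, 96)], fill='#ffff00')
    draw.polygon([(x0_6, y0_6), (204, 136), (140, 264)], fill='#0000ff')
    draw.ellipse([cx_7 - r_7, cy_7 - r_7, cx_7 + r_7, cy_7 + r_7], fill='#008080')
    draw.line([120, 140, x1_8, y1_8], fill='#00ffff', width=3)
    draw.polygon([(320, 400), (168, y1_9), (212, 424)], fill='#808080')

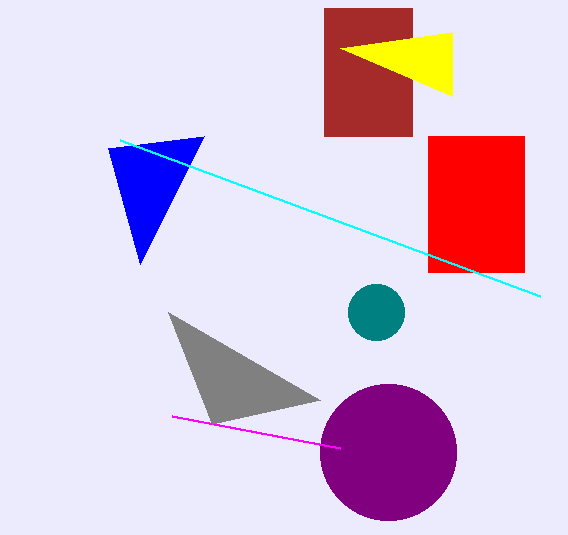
cx_1 = 388; cy_1 = 452; r_1 = 68; x0_2 = 428; x1_2 = 524; y1_2 = 272; x0_3 = 324; y0_3 = 8; x1_3 = 412; y1_3 = 136; x0_4 = 340; y0_4 = 448; x1_5 = 452; y1_5 = 32; x0_6 = 108; y0_6 = 148; cx_7 = 376; cy_7 = 312; r_7 = 28; x1_8 = 540; y1_8 = 296; y1_9 = 312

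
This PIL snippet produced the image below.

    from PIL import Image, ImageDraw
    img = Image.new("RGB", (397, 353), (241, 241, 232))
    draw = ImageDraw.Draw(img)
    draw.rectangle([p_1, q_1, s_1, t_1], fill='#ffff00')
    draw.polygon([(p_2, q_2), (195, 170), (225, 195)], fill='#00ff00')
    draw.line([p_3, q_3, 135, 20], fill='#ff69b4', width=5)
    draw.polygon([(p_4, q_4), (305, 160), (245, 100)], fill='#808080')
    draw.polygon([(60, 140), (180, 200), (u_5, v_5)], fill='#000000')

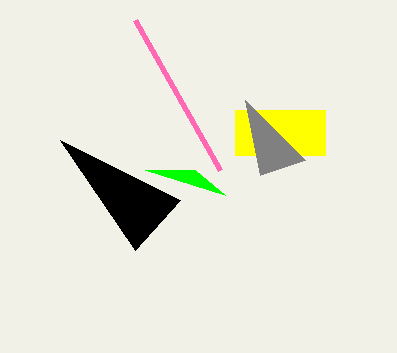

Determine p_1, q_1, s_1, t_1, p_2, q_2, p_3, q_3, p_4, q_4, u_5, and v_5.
p_1 = 235, q_1 = 110, s_1 = 325, t_1 = 155, p_2 = 145, q_2 = 170, p_3 = 220, q_3 = 170, p_4 = 260, q_4 = 175, u_5 = 135, v_5 = 250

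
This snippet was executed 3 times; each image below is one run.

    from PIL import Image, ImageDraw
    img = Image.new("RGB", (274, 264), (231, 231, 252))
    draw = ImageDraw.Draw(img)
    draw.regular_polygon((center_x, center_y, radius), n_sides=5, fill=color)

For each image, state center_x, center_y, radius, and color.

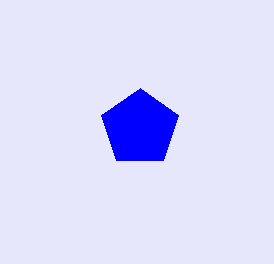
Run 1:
center_x = 140
center_y = 128
radius = 40
color = 'blue'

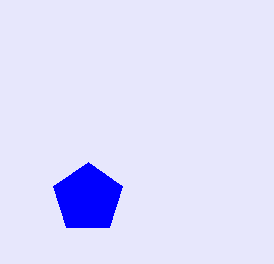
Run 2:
center_x = 88; center_y = 198; radius = 36; color = 'blue'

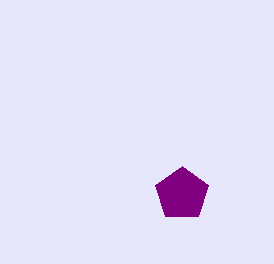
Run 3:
center_x = 182; center_y = 194; radius = 28; color = 'purple'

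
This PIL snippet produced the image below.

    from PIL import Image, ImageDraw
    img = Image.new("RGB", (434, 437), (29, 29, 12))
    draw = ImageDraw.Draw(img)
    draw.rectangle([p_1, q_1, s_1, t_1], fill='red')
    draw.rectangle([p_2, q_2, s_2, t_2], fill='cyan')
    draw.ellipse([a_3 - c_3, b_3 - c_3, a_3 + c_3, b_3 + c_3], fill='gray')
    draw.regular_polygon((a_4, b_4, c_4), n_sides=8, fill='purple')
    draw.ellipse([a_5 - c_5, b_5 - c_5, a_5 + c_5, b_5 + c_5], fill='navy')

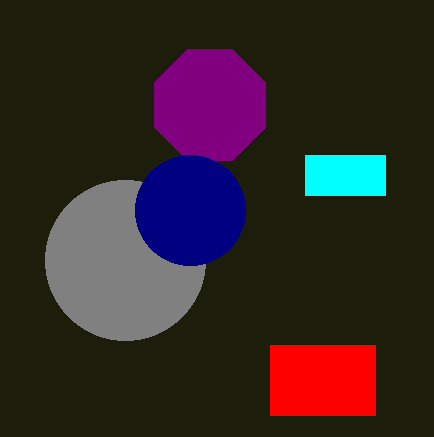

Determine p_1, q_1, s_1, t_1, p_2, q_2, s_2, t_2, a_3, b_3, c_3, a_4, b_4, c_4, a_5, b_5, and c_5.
p_1 = 270, q_1 = 345, s_1 = 375, t_1 = 415, p_2 = 305, q_2 = 155, s_2 = 385, t_2 = 195, a_3 = 125, b_3 = 260, c_3 = 80, a_4 = 210, b_4 = 105, c_4 = 60, a_5 = 190, b_5 = 210, c_5 = 55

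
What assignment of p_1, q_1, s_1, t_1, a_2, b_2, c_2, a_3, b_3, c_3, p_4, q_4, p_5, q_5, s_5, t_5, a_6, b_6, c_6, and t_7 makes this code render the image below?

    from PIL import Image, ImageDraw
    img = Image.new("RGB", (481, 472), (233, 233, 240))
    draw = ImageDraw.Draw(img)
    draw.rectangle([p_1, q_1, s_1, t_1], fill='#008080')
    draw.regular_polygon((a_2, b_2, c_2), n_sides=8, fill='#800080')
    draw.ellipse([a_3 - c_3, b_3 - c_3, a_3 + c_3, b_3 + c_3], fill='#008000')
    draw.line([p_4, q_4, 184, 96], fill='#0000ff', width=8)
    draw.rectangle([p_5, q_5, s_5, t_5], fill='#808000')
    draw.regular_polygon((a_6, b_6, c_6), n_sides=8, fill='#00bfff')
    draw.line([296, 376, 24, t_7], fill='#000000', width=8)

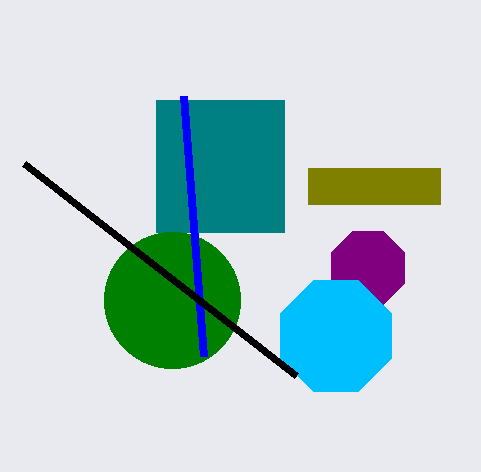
p_1 = 156, q_1 = 100, s_1 = 284, t_1 = 232, a_2 = 368, b_2 = 268, c_2 = 40, a_3 = 172, b_3 = 300, c_3 = 68, p_4 = 204, q_4 = 356, p_5 = 308, q_5 = 168, s_5 = 440, t_5 = 204, a_6 = 336, b_6 = 336, c_6 = 60, t_7 = 164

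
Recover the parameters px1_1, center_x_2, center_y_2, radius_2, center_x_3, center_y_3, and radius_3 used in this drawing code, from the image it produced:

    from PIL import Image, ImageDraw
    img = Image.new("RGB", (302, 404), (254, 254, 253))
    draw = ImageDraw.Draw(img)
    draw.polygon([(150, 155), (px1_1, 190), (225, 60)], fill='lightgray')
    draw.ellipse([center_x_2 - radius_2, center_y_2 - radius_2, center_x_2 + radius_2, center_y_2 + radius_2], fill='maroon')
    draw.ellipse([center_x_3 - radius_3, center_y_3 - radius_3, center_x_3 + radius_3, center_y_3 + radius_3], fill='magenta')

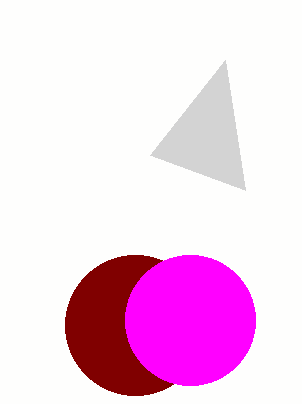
px1_1 = 245
center_x_2 = 135
center_y_2 = 325
radius_2 = 70
center_x_3 = 190
center_y_3 = 320
radius_3 = 65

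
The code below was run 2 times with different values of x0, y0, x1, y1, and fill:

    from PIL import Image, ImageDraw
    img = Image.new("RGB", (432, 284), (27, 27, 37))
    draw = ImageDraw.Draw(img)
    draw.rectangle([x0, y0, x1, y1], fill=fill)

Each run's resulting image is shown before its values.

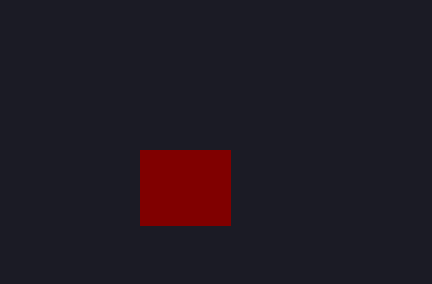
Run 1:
x0 = 140; y0 = 150; x1 = 230; y1 = 225; fill = 'maroon'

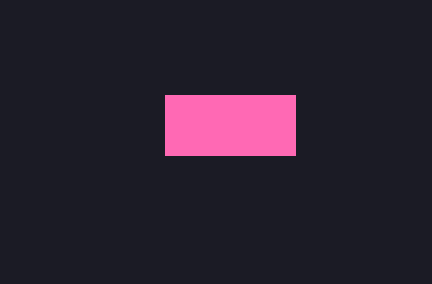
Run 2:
x0 = 165
y0 = 95
x1 = 295
y1 = 155
fill = 'hotpink'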